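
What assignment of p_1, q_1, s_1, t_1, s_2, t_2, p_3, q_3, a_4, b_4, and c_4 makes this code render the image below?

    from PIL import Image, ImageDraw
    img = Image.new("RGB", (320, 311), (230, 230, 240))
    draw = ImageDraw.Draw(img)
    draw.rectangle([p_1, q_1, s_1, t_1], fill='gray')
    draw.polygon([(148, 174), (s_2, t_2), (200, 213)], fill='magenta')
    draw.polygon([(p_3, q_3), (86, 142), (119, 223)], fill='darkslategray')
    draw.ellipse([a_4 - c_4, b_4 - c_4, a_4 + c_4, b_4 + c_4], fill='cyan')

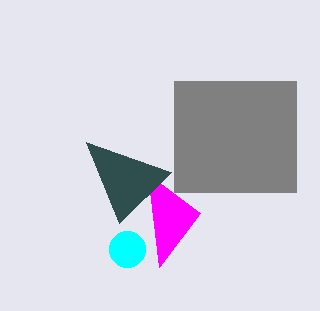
p_1 = 174, q_1 = 81, s_1 = 296, t_1 = 192, s_2 = 159, t_2 = 267, p_3 = 171, q_3 = 172, a_4 = 127, b_4 = 249, c_4 = 18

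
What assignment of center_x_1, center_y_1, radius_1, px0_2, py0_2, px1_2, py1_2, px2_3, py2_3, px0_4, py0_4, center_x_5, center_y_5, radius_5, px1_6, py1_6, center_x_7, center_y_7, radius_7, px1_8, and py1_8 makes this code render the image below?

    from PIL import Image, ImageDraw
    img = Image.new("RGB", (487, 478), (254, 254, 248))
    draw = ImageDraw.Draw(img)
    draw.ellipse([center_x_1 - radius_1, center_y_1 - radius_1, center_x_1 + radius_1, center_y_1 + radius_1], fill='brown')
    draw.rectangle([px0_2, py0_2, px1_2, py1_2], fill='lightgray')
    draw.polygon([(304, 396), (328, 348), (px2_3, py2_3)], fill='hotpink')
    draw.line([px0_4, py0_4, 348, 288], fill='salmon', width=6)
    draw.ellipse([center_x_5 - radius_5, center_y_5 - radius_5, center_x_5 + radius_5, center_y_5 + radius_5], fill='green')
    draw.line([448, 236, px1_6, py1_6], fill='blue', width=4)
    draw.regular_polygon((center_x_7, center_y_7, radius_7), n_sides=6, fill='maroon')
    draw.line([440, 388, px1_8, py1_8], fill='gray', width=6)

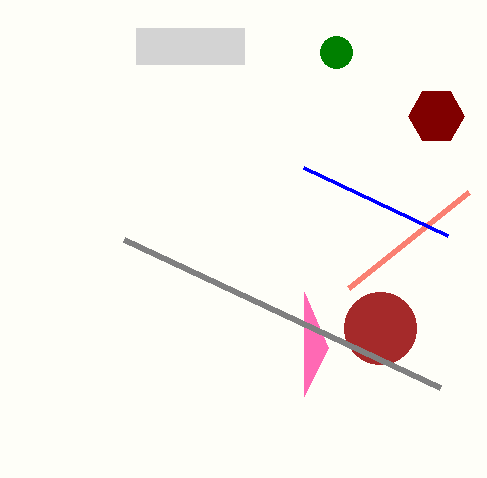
center_x_1 = 380, center_y_1 = 328, radius_1 = 36, px0_2 = 136, py0_2 = 28, px1_2 = 244, py1_2 = 64, px2_3 = 304, py2_3 = 292, px0_4 = 468, py0_4 = 192, center_x_5 = 336, center_y_5 = 52, radius_5 = 16, px1_6 = 304, py1_6 = 168, center_x_7 = 436, center_y_7 = 116, radius_7 = 28, px1_8 = 124, py1_8 = 240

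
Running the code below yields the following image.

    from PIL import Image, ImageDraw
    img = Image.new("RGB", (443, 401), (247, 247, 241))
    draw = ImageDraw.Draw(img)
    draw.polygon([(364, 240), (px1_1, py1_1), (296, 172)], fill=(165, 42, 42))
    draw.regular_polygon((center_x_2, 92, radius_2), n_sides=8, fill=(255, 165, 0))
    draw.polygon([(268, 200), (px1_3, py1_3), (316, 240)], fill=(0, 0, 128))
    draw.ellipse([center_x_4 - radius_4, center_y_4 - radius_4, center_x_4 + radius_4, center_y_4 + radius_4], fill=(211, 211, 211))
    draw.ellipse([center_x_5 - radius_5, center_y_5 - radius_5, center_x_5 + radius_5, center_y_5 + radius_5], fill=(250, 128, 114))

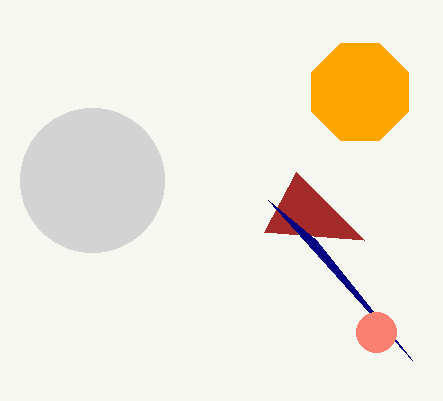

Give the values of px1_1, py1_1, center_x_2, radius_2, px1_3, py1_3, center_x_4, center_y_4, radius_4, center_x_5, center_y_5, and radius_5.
px1_1 = 264; py1_1 = 232; center_x_2 = 360; radius_2 = 52; px1_3 = 412; py1_3 = 360; center_x_4 = 92; center_y_4 = 180; radius_4 = 72; center_x_5 = 376; center_y_5 = 332; radius_5 = 20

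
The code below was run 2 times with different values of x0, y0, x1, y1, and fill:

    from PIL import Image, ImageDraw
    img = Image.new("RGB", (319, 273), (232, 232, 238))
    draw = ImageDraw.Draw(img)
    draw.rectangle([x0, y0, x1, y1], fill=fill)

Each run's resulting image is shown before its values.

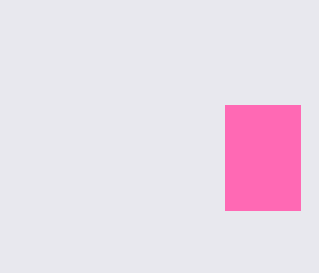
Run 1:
x0 = 225
y0 = 105
x1 = 300
y1 = 210
fill = 'hotpink'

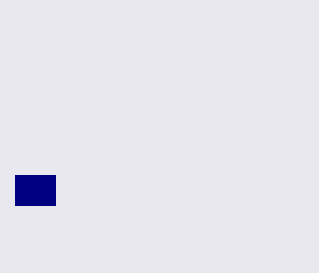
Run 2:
x0 = 15
y0 = 175
x1 = 55
y1 = 205
fill = 'navy'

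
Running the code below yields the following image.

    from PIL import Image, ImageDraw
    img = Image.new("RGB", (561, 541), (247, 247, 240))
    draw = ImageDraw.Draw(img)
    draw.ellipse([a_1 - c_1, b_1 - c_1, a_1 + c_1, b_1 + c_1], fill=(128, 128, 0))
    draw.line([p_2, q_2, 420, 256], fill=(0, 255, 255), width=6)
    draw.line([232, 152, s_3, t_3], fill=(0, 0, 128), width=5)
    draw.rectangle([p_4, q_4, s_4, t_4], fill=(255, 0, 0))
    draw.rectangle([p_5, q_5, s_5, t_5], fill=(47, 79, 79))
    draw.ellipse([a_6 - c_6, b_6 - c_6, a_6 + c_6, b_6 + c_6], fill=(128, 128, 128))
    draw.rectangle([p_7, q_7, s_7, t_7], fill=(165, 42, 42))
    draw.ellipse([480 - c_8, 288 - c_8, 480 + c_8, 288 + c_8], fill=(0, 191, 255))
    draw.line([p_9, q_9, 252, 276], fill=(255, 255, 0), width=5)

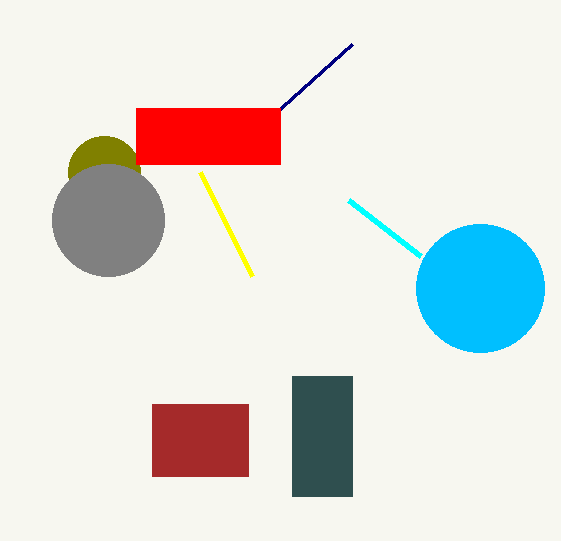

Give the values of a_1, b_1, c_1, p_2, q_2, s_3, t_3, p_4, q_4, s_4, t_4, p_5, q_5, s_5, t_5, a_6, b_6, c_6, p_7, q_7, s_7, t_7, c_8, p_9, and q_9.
a_1 = 104; b_1 = 172; c_1 = 36; p_2 = 348; q_2 = 200; s_3 = 352; t_3 = 44; p_4 = 136; q_4 = 108; s_4 = 280; t_4 = 164; p_5 = 292; q_5 = 376; s_5 = 352; t_5 = 496; a_6 = 108; b_6 = 220; c_6 = 56; p_7 = 152; q_7 = 404; s_7 = 248; t_7 = 476; c_8 = 64; p_9 = 200; q_9 = 172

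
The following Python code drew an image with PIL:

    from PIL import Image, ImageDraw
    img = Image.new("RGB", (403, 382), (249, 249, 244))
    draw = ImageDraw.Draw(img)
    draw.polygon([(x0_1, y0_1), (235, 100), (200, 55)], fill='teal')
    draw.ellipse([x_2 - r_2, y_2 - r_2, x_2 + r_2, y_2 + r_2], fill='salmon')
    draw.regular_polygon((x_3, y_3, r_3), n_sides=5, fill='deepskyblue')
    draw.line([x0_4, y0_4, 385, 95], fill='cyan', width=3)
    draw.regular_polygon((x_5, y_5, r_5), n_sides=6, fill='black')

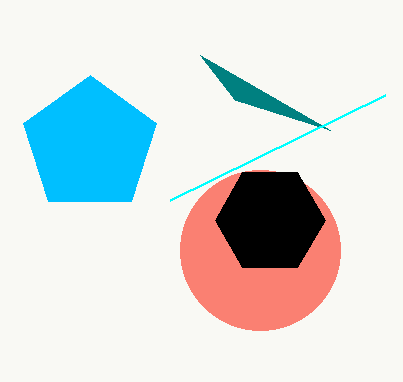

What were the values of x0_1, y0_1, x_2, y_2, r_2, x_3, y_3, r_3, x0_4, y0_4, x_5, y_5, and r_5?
x0_1 = 330
y0_1 = 130
x_2 = 260
y_2 = 250
r_2 = 80
x_3 = 90
y_3 = 145
r_3 = 70
x0_4 = 170
y0_4 = 200
x_5 = 270
y_5 = 220
r_5 = 55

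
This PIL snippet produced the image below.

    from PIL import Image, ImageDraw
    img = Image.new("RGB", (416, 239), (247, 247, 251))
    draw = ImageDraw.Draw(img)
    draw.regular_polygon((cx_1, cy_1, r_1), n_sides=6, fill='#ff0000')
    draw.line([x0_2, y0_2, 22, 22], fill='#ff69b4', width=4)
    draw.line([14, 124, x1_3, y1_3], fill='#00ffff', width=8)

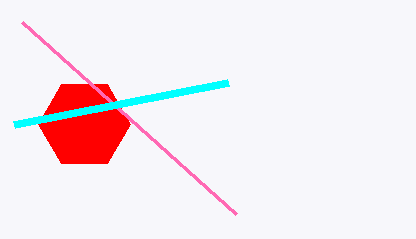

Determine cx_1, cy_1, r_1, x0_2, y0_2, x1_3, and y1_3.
cx_1 = 84, cy_1 = 124, r_1 = 46, x0_2 = 236, y0_2 = 214, x1_3 = 228, y1_3 = 82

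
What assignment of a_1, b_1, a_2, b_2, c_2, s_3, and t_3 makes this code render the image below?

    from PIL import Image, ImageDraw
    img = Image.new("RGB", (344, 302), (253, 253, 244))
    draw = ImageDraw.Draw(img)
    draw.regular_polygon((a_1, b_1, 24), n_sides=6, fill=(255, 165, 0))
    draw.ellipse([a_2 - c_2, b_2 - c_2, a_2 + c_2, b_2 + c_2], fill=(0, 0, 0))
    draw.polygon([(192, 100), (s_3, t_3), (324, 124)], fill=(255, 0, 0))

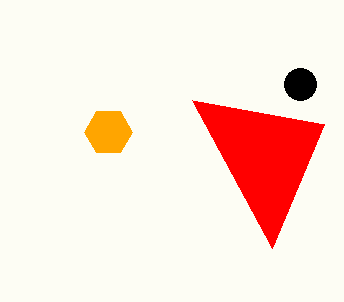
a_1 = 108
b_1 = 132
a_2 = 300
b_2 = 84
c_2 = 16
s_3 = 272
t_3 = 248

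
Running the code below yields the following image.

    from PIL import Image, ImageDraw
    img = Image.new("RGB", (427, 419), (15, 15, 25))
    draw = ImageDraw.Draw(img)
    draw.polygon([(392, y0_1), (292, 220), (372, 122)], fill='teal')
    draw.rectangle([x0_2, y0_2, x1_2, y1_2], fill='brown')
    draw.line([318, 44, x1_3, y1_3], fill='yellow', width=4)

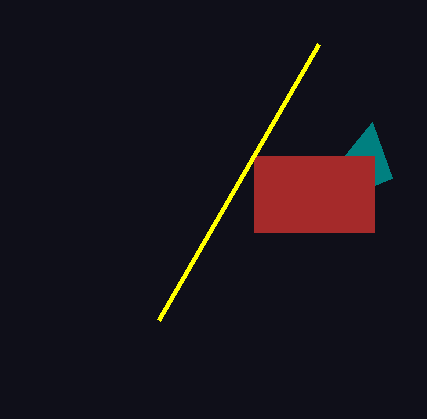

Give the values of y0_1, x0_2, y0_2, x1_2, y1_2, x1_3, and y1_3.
y0_1 = 178, x0_2 = 254, y0_2 = 156, x1_2 = 374, y1_2 = 232, x1_3 = 158, y1_3 = 320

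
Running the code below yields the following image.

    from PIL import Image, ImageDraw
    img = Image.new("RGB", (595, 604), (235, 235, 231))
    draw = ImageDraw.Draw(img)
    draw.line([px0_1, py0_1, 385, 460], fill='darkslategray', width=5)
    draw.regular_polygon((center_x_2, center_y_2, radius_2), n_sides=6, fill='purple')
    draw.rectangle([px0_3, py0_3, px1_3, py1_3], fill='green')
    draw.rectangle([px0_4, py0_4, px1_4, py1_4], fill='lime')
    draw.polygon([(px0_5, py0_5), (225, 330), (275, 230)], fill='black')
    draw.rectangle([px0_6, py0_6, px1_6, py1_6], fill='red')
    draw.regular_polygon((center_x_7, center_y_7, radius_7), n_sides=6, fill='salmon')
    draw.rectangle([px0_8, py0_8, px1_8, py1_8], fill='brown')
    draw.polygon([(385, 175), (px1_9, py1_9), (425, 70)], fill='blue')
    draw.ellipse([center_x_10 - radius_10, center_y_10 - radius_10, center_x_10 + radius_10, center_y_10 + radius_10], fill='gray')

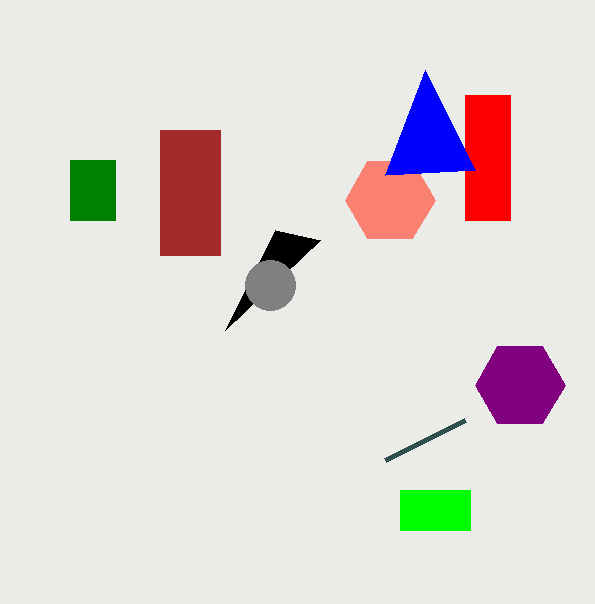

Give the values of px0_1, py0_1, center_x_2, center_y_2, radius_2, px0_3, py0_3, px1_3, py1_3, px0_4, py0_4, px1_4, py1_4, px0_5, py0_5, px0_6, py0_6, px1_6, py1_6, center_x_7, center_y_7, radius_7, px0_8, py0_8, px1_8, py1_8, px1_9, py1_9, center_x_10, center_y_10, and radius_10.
px0_1 = 465
py0_1 = 420
center_x_2 = 520
center_y_2 = 385
radius_2 = 45
px0_3 = 70
py0_3 = 160
px1_3 = 115
py1_3 = 220
px0_4 = 400
py0_4 = 490
px1_4 = 470
py1_4 = 530
px0_5 = 320
py0_5 = 240
px0_6 = 465
py0_6 = 95
px1_6 = 510
py1_6 = 220
center_x_7 = 390
center_y_7 = 200
radius_7 = 45
px0_8 = 160
py0_8 = 130
px1_8 = 220
py1_8 = 255
px1_9 = 475
py1_9 = 170
center_x_10 = 270
center_y_10 = 285
radius_10 = 25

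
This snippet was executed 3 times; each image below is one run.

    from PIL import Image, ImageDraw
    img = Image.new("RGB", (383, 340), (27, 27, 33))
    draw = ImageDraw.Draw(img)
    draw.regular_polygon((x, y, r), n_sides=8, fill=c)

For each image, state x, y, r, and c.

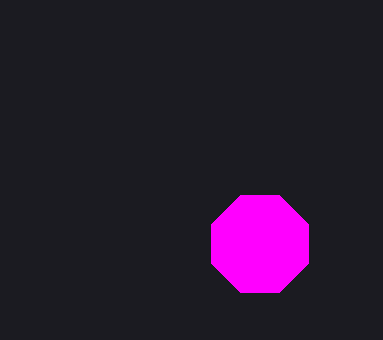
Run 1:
x = 260; y = 244; r = 52; c = 'magenta'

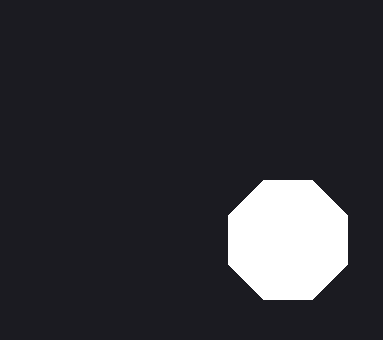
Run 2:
x = 288; y = 240; r = 64; c = 'white'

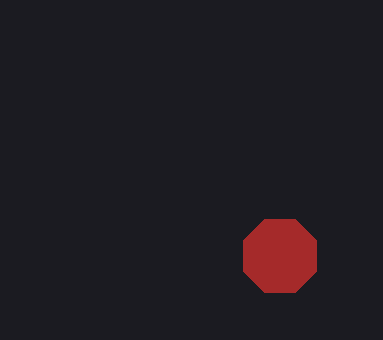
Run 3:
x = 280; y = 256; r = 40; c = 'brown'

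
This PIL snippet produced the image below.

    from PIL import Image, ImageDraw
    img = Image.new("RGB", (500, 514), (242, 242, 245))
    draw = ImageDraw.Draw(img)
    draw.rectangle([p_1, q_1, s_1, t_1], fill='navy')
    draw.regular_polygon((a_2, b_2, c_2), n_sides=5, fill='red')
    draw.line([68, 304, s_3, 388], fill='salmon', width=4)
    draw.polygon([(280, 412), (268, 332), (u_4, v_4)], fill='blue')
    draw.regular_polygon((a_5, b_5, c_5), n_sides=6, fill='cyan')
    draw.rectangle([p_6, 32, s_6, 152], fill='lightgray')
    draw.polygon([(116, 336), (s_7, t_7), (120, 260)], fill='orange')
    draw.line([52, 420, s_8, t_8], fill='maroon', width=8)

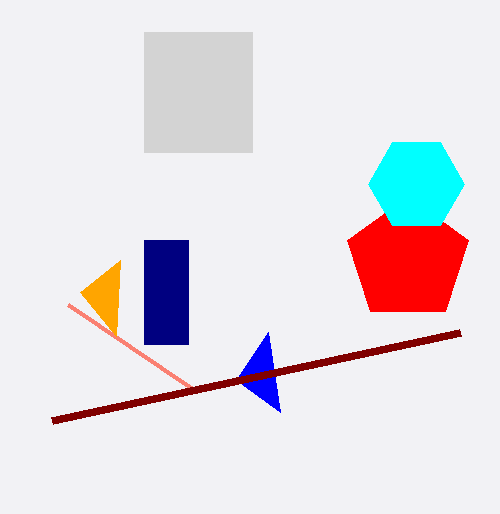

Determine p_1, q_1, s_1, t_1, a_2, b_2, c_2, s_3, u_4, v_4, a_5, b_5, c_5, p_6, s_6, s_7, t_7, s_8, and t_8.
p_1 = 144
q_1 = 240
s_1 = 188
t_1 = 344
a_2 = 408
b_2 = 260
c_2 = 64
s_3 = 192
u_4 = 236
v_4 = 380
a_5 = 416
b_5 = 184
c_5 = 48
p_6 = 144
s_6 = 252
s_7 = 80
t_7 = 292
s_8 = 460
t_8 = 332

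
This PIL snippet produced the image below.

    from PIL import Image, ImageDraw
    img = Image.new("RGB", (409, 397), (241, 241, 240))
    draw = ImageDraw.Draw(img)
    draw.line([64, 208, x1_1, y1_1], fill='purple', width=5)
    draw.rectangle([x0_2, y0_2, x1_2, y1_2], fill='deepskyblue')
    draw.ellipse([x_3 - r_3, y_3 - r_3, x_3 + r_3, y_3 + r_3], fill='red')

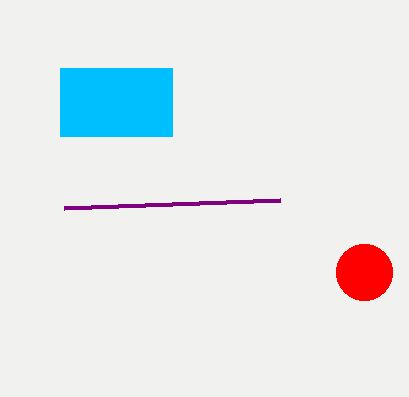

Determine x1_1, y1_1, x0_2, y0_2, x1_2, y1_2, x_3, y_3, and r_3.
x1_1 = 280
y1_1 = 200
x0_2 = 60
y0_2 = 68
x1_2 = 172
y1_2 = 136
x_3 = 364
y_3 = 272
r_3 = 28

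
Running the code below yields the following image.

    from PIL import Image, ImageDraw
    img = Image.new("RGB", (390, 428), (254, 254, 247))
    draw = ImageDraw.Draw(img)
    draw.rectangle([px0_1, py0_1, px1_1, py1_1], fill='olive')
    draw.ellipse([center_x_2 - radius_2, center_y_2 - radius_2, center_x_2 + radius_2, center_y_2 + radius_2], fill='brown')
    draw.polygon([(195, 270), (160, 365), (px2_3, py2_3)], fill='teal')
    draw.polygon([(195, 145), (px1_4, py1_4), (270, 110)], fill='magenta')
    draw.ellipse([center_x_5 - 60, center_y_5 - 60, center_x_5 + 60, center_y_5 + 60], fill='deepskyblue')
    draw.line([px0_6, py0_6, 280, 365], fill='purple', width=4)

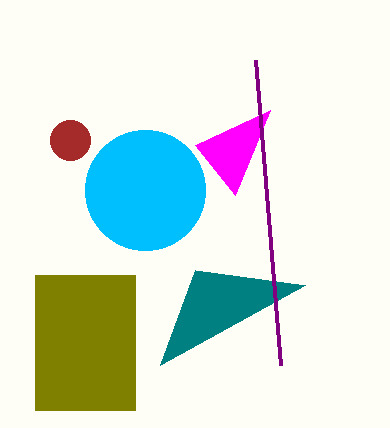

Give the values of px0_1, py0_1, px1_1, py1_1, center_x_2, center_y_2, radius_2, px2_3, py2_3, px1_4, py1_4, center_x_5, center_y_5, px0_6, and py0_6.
px0_1 = 35; py0_1 = 275; px1_1 = 135; py1_1 = 410; center_x_2 = 70; center_y_2 = 140; radius_2 = 20; px2_3 = 305; py2_3 = 285; px1_4 = 235; py1_4 = 195; center_x_5 = 145; center_y_5 = 190; px0_6 = 255; py0_6 = 60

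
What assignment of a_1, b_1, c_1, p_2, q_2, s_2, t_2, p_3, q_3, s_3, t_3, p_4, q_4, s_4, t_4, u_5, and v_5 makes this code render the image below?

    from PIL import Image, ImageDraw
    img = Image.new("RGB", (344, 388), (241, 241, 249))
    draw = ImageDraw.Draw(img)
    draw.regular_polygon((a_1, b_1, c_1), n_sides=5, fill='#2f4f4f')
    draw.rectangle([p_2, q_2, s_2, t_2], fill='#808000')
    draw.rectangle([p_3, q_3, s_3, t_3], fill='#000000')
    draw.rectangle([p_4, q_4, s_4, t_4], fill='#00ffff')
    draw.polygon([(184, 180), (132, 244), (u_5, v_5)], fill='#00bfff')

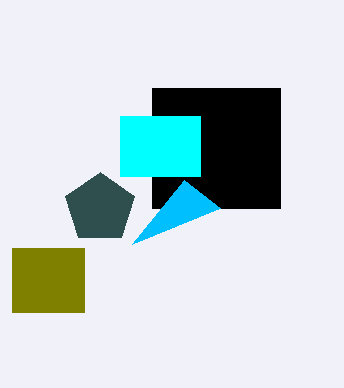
a_1 = 100
b_1 = 208
c_1 = 36
p_2 = 12
q_2 = 248
s_2 = 84
t_2 = 312
p_3 = 152
q_3 = 88
s_3 = 280
t_3 = 208
p_4 = 120
q_4 = 116
s_4 = 200
t_4 = 176
u_5 = 220
v_5 = 208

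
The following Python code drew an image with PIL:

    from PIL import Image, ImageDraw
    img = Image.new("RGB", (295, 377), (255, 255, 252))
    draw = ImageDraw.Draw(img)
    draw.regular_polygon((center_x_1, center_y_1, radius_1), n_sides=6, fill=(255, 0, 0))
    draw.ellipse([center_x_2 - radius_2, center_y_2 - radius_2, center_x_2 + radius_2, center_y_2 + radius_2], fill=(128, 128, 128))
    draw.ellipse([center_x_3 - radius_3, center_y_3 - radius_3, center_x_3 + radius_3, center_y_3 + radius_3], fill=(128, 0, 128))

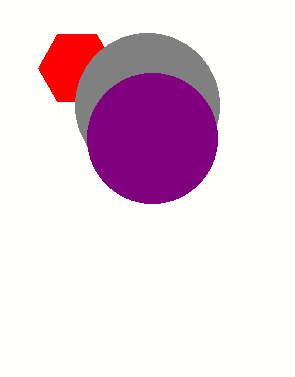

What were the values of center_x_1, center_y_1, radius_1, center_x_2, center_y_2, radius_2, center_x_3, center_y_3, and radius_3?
center_x_1 = 77, center_y_1 = 68, radius_1 = 39, center_x_2 = 147, center_y_2 = 105, radius_2 = 72, center_x_3 = 152, center_y_3 = 138, radius_3 = 65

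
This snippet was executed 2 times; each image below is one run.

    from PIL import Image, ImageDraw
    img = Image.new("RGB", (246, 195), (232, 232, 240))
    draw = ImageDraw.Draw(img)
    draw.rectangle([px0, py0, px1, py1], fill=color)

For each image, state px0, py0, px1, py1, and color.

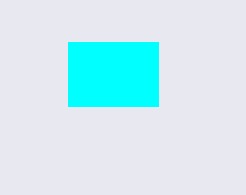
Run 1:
px0 = 68; py0 = 42; px1 = 158; py1 = 106; color = 'cyan'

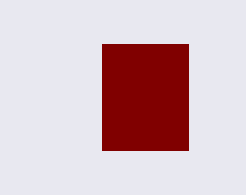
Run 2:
px0 = 102, py0 = 44, px1 = 188, py1 = 150, color = 'maroon'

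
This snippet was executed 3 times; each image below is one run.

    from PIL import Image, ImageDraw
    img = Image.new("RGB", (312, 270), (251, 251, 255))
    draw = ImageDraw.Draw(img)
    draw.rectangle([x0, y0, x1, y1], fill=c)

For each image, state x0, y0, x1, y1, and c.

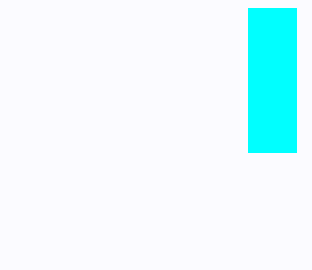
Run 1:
x0 = 248
y0 = 8
x1 = 296
y1 = 152
c = 'cyan'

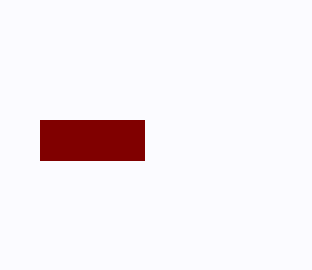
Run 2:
x0 = 40, y0 = 120, x1 = 144, y1 = 160, c = 'maroon'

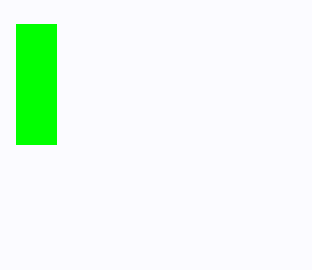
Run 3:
x0 = 16, y0 = 24, x1 = 56, y1 = 144, c = 'lime'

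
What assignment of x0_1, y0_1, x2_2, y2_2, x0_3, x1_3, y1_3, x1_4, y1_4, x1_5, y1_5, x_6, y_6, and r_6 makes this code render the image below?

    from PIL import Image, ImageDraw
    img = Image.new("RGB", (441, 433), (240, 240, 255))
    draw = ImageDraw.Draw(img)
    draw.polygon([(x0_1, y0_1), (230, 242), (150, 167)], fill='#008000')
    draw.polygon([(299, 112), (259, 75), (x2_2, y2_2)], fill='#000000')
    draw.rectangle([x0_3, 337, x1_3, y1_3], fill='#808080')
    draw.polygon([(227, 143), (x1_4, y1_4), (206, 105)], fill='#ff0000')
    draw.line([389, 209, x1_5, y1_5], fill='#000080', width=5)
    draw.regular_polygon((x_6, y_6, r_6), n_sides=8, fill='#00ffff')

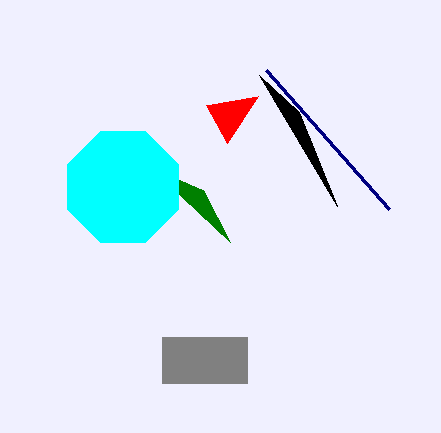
x0_1 = 203
y0_1 = 190
x2_2 = 337
y2_2 = 206
x0_3 = 162
x1_3 = 247
y1_3 = 383
x1_4 = 258
y1_4 = 96
x1_5 = 266
y1_5 = 70
x_6 = 123
y_6 = 187
r_6 = 60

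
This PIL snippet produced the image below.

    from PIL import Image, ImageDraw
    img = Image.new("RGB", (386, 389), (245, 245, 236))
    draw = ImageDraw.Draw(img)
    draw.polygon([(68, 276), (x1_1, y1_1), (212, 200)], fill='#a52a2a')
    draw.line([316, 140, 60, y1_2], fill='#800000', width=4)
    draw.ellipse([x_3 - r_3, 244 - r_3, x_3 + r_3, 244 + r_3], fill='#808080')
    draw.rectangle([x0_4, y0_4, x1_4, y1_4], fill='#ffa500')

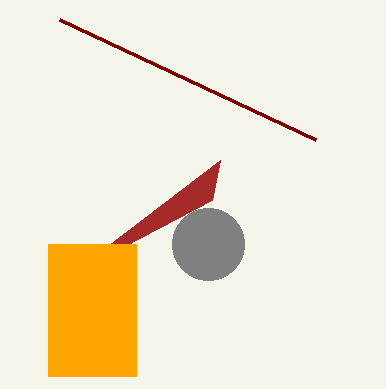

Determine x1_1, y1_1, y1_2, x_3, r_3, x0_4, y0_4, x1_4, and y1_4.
x1_1 = 220; y1_1 = 160; y1_2 = 20; x_3 = 208; r_3 = 36; x0_4 = 48; y0_4 = 244; x1_4 = 136; y1_4 = 376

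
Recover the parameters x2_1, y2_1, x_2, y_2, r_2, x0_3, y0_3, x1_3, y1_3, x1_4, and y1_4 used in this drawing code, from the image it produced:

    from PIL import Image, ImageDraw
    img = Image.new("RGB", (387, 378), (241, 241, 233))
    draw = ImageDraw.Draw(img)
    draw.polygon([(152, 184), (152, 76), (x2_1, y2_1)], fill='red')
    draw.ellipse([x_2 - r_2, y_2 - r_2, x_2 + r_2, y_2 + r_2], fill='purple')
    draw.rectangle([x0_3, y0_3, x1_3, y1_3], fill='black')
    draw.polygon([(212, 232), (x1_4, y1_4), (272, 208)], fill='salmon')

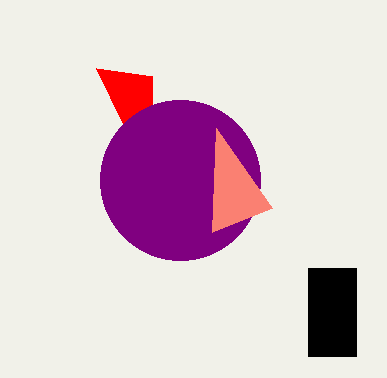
x2_1 = 96; y2_1 = 68; x_2 = 180; y_2 = 180; r_2 = 80; x0_3 = 308; y0_3 = 268; x1_3 = 356; y1_3 = 356; x1_4 = 216; y1_4 = 128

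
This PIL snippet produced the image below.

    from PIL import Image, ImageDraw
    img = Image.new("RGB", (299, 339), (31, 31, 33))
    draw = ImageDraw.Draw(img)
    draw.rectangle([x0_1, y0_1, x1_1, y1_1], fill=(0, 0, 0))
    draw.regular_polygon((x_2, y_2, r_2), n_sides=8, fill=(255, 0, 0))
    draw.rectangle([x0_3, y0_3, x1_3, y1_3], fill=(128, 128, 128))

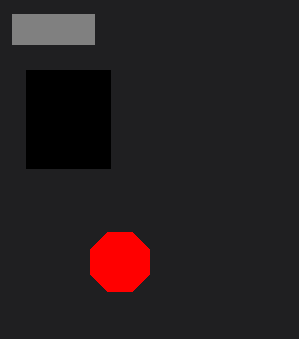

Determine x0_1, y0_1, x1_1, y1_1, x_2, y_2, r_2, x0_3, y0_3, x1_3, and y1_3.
x0_1 = 26, y0_1 = 70, x1_1 = 110, y1_1 = 168, x_2 = 120, y_2 = 262, r_2 = 32, x0_3 = 12, y0_3 = 14, x1_3 = 94, y1_3 = 44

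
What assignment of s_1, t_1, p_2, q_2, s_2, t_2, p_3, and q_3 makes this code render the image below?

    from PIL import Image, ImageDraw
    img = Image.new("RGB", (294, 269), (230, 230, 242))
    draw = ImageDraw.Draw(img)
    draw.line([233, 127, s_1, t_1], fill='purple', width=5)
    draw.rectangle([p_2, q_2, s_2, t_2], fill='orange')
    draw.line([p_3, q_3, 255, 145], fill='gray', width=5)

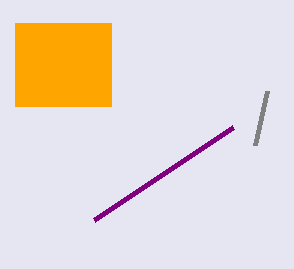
s_1 = 94
t_1 = 220
p_2 = 15
q_2 = 23
s_2 = 111
t_2 = 106
p_3 = 267
q_3 = 91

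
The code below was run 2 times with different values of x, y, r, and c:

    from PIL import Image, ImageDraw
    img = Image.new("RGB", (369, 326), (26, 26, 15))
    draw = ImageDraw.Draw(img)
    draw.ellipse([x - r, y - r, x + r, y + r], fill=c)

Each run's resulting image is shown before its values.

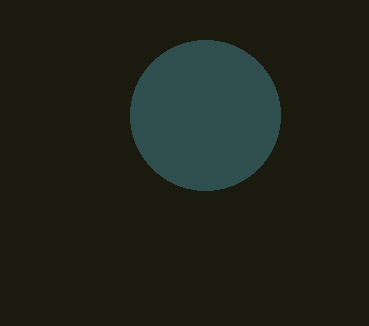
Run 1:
x = 205; y = 115; r = 75; c = 'darkslategray'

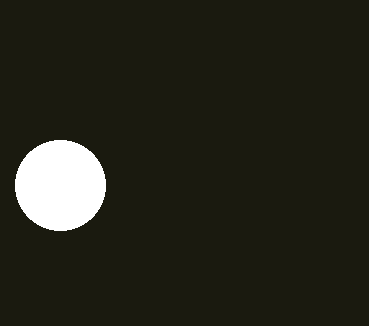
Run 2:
x = 60
y = 185
r = 45
c = 'white'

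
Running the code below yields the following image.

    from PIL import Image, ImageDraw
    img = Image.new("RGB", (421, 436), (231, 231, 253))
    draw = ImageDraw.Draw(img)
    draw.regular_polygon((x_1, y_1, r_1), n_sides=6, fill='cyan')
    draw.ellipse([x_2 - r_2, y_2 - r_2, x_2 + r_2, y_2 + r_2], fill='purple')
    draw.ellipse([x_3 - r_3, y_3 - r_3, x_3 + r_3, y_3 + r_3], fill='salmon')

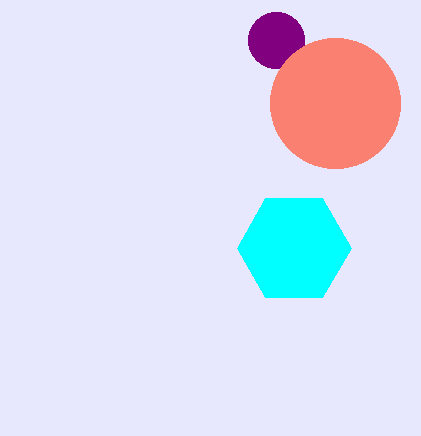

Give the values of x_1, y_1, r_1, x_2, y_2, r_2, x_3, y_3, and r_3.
x_1 = 294, y_1 = 248, r_1 = 57, x_2 = 276, y_2 = 40, r_2 = 28, x_3 = 335, y_3 = 103, r_3 = 65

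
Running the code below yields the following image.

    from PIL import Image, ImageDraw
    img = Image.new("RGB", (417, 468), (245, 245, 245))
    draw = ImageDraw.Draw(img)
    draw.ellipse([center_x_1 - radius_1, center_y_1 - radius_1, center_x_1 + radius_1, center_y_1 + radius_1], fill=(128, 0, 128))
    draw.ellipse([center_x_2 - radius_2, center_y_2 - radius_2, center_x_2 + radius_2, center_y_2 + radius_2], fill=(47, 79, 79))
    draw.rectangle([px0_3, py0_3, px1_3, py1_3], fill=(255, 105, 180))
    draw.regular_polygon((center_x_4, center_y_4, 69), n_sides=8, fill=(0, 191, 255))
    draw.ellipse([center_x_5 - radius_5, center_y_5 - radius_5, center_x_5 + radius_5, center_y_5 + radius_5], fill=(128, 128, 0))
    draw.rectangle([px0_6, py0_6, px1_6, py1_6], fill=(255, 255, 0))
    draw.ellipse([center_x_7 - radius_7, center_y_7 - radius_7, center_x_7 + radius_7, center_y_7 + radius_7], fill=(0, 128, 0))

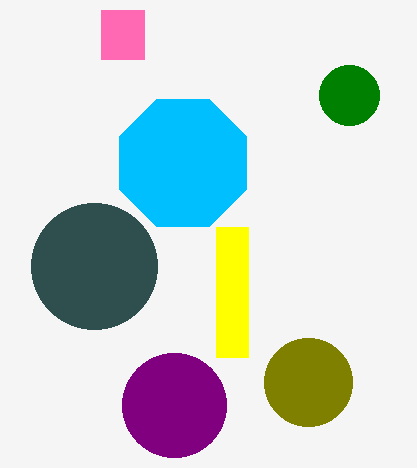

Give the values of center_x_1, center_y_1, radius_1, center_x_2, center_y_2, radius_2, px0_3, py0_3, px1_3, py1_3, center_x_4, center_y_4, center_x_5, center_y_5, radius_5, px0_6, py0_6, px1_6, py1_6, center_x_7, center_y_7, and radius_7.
center_x_1 = 174, center_y_1 = 405, radius_1 = 52, center_x_2 = 94, center_y_2 = 266, radius_2 = 63, px0_3 = 101, py0_3 = 10, px1_3 = 144, py1_3 = 59, center_x_4 = 183, center_y_4 = 163, center_x_5 = 308, center_y_5 = 382, radius_5 = 44, px0_6 = 216, py0_6 = 227, px1_6 = 248, py1_6 = 357, center_x_7 = 349, center_y_7 = 95, radius_7 = 30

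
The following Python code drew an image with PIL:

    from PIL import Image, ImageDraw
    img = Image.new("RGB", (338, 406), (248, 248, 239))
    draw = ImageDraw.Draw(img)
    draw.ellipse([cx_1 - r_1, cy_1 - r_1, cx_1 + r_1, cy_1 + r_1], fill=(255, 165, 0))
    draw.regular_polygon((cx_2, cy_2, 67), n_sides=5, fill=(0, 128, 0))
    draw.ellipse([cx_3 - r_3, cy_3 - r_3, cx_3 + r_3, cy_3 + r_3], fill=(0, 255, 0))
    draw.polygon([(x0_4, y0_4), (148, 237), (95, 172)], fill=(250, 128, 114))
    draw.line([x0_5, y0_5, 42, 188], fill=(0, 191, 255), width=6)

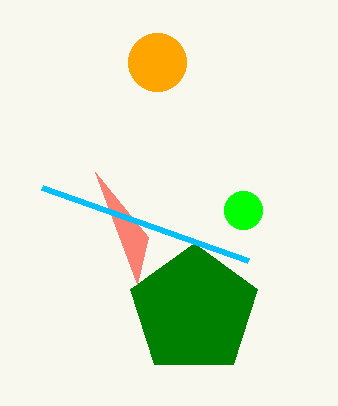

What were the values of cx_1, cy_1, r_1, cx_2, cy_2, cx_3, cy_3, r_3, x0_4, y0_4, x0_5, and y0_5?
cx_1 = 157
cy_1 = 62
r_1 = 29
cx_2 = 194
cy_2 = 310
cx_3 = 243
cy_3 = 210
r_3 = 19
x0_4 = 137
y0_4 = 284
x0_5 = 248
y0_5 = 261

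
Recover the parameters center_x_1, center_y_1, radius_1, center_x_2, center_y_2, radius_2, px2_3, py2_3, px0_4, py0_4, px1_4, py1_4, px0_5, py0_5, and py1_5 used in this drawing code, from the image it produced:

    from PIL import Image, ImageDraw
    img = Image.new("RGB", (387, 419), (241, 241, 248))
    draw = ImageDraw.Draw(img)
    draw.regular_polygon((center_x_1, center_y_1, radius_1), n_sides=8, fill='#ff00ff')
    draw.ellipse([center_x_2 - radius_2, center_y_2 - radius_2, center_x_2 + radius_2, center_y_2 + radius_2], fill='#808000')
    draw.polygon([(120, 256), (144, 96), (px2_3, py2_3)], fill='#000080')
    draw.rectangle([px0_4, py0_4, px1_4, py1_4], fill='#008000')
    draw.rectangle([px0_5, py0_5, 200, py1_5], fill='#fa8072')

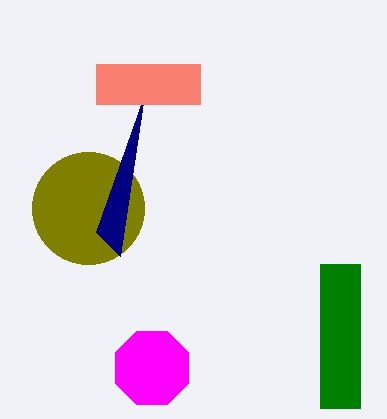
center_x_1 = 152, center_y_1 = 368, radius_1 = 40, center_x_2 = 88, center_y_2 = 208, radius_2 = 56, px2_3 = 96, py2_3 = 232, px0_4 = 320, py0_4 = 264, px1_4 = 360, py1_4 = 408, px0_5 = 96, py0_5 = 64, py1_5 = 104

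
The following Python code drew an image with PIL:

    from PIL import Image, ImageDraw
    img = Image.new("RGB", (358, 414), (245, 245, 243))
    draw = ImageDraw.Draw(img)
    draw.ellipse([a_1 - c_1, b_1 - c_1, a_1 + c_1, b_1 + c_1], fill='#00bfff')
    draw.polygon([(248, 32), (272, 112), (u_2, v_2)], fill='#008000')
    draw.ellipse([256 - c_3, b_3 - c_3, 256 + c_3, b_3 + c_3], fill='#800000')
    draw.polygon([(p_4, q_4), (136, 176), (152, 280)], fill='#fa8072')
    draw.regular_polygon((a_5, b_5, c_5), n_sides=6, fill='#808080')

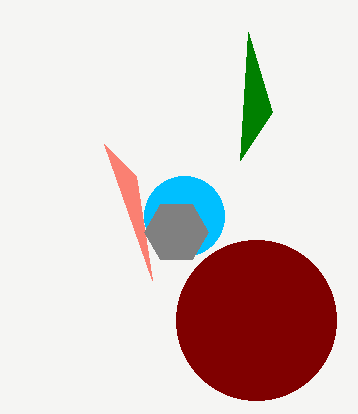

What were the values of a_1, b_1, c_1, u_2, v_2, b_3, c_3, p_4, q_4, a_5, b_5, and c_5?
a_1 = 184
b_1 = 216
c_1 = 40
u_2 = 240
v_2 = 160
b_3 = 320
c_3 = 80
p_4 = 104
q_4 = 144
a_5 = 176
b_5 = 232
c_5 = 32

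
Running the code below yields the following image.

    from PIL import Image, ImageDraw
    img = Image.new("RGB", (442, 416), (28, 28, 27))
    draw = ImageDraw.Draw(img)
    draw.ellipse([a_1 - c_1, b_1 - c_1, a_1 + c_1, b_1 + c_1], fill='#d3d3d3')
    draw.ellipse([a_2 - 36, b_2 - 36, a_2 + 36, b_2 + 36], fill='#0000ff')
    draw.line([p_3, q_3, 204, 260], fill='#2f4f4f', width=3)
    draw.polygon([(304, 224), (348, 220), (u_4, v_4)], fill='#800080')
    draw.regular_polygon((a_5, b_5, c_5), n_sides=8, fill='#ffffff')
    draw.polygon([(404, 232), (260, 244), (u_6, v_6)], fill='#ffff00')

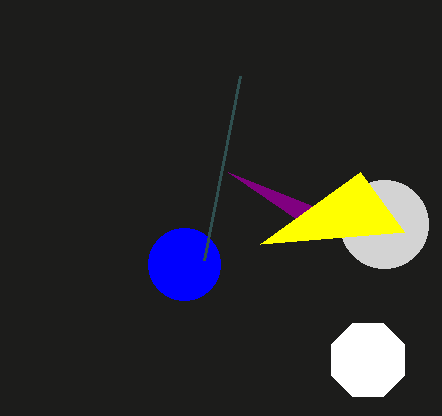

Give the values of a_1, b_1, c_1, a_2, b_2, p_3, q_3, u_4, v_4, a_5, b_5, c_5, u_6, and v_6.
a_1 = 384; b_1 = 224; c_1 = 44; a_2 = 184; b_2 = 264; p_3 = 240; q_3 = 76; u_4 = 228; v_4 = 172; a_5 = 368; b_5 = 360; c_5 = 40; u_6 = 360; v_6 = 172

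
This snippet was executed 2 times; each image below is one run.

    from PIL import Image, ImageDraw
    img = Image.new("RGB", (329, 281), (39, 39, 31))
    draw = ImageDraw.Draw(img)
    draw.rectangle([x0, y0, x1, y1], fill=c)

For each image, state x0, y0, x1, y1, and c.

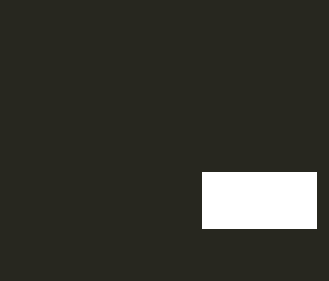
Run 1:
x0 = 202, y0 = 172, x1 = 316, y1 = 228, c = 'white'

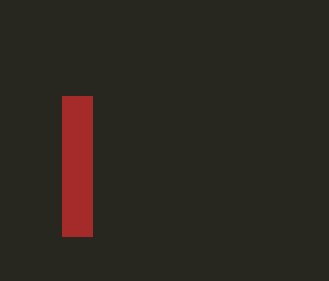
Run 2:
x0 = 62, y0 = 96, x1 = 92, y1 = 236, c = 'brown'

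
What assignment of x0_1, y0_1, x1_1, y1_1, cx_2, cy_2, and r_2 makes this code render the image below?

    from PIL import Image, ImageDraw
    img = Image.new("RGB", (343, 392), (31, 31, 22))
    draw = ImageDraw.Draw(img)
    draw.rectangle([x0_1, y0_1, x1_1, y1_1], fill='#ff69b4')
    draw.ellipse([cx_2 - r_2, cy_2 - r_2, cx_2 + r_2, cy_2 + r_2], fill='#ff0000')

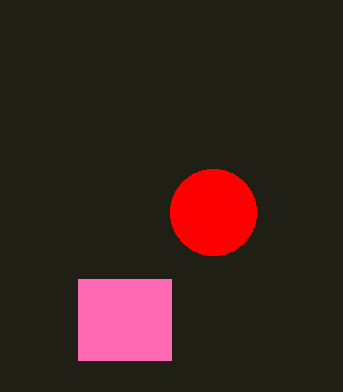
x0_1 = 78, y0_1 = 279, x1_1 = 171, y1_1 = 360, cx_2 = 213, cy_2 = 212, r_2 = 43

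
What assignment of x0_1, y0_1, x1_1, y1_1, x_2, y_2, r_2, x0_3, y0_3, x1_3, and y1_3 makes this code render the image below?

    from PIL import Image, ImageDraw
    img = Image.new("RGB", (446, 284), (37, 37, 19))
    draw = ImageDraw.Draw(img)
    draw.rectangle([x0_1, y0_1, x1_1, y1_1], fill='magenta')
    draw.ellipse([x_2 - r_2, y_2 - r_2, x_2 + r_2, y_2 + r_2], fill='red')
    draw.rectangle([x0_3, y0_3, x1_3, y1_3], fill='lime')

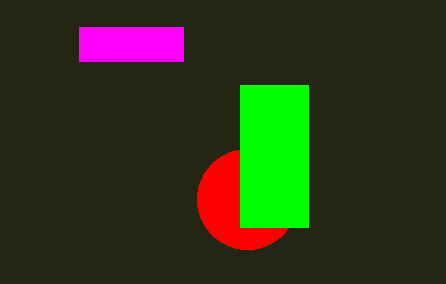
x0_1 = 79; y0_1 = 27; x1_1 = 183; y1_1 = 61; x_2 = 247; y_2 = 199; r_2 = 50; x0_3 = 240; y0_3 = 85; x1_3 = 308; y1_3 = 227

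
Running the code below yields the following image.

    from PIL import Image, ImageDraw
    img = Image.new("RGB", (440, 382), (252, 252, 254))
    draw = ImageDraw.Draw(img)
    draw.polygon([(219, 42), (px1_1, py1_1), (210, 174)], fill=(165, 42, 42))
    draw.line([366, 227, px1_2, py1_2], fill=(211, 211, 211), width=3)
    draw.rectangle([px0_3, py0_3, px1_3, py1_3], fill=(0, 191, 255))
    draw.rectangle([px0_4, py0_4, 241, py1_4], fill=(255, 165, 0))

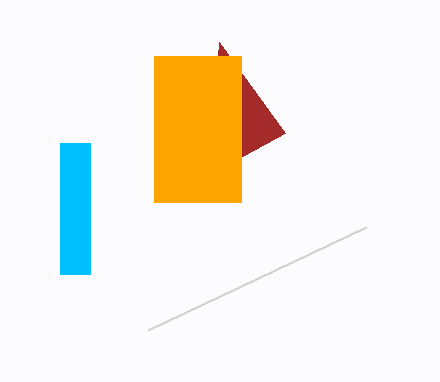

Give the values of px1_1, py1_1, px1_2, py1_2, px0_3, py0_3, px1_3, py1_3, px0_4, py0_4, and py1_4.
px1_1 = 285, py1_1 = 133, px1_2 = 148, py1_2 = 330, px0_3 = 60, py0_3 = 143, px1_3 = 90, py1_3 = 274, px0_4 = 154, py0_4 = 56, py1_4 = 202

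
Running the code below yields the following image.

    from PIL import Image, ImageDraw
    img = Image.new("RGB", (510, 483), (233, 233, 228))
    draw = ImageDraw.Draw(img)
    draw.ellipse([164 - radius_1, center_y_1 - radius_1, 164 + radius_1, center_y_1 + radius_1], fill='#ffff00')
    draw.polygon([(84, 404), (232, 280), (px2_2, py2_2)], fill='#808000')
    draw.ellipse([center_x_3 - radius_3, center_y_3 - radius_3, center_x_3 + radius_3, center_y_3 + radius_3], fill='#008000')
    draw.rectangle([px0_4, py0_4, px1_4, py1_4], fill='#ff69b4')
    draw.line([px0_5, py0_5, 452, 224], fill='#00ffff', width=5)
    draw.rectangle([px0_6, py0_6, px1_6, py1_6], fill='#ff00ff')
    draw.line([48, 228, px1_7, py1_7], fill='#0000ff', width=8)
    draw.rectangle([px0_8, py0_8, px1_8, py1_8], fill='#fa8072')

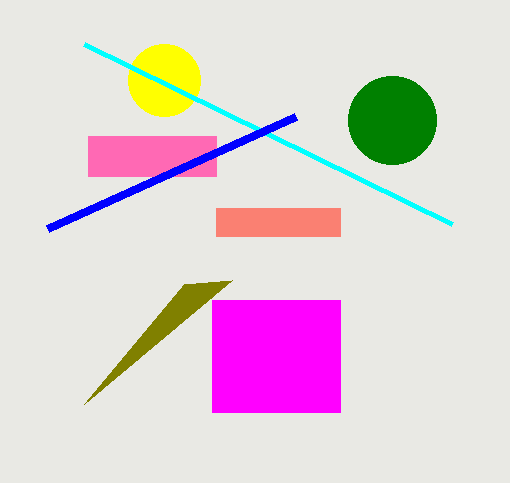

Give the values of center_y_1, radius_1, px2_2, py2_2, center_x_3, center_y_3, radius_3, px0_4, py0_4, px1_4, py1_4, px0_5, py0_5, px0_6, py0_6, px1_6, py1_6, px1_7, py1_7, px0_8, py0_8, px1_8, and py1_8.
center_y_1 = 80
radius_1 = 36
px2_2 = 184
py2_2 = 284
center_x_3 = 392
center_y_3 = 120
radius_3 = 44
px0_4 = 88
py0_4 = 136
px1_4 = 216
py1_4 = 176
px0_5 = 84
py0_5 = 44
px0_6 = 212
py0_6 = 300
px1_6 = 340
py1_6 = 412
px1_7 = 296
py1_7 = 116
px0_8 = 216
py0_8 = 208
px1_8 = 340
py1_8 = 236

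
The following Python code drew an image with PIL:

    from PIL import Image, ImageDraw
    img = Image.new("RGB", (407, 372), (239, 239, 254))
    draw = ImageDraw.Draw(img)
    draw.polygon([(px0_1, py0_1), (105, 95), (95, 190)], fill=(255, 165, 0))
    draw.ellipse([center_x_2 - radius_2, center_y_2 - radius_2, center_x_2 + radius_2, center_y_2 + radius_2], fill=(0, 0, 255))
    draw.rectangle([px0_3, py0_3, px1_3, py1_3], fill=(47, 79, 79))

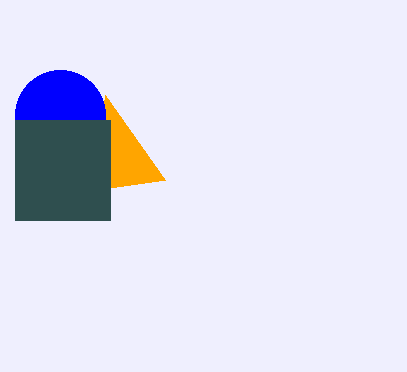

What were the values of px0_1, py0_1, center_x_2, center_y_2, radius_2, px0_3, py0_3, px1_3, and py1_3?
px0_1 = 165
py0_1 = 180
center_x_2 = 60
center_y_2 = 115
radius_2 = 45
px0_3 = 15
py0_3 = 120
px1_3 = 110
py1_3 = 220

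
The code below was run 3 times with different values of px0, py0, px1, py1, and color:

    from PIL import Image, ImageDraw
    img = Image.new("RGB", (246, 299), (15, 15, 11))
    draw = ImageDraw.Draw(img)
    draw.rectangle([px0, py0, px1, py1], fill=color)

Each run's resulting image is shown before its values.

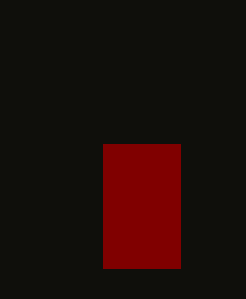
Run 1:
px0 = 103, py0 = 144, px1 = 180, py1 = 268, color = 'maroon'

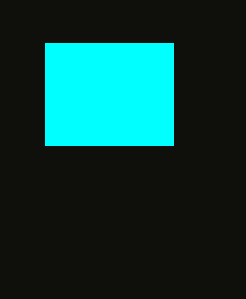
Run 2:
px0 = 45; py0 = 43; px1 = 173; py1 = 145; color = 'cyan'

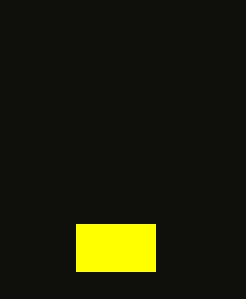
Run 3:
px0 = 76; py0 = 224; px1 = 155; py1 = 271; color = 'yellow'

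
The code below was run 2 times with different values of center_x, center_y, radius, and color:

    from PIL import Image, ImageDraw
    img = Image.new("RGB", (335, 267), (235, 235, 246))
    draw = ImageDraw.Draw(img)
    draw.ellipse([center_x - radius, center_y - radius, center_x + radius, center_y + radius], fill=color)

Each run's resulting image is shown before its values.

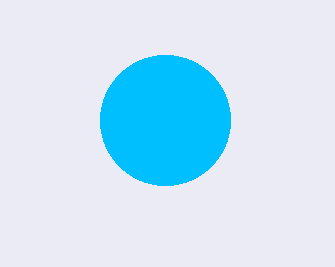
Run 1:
center_x = 165; center_y = 120; radius = 65; color = 'deepskyblue'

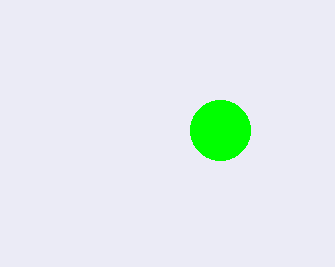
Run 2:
center_x = 220; center_y = 130; radius = 30; color = 'lime'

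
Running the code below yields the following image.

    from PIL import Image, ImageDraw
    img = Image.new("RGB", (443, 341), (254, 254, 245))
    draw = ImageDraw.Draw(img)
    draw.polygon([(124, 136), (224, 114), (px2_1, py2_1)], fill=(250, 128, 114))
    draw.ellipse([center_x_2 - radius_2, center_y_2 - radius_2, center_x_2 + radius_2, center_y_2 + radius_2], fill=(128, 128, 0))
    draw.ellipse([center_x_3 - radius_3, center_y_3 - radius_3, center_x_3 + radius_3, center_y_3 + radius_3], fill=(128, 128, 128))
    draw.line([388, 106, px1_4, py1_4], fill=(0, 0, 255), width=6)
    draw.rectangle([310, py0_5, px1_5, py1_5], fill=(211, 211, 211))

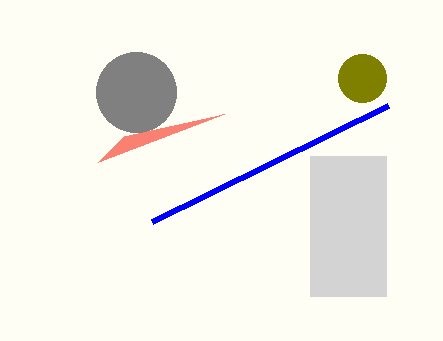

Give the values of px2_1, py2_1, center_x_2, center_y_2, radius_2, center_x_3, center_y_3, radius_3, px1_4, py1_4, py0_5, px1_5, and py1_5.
px2_1 = 98, py2_1 = 162, center_x_2 = 362, center_y_2 = 78, radius_2 = 24, center_x_3 = 136, center_y_3 = 92, radius_3 = 40, px1_4 = 152, py1_4 = 222, py0_5 = 156, px1_5 = 386, py1_5 = 296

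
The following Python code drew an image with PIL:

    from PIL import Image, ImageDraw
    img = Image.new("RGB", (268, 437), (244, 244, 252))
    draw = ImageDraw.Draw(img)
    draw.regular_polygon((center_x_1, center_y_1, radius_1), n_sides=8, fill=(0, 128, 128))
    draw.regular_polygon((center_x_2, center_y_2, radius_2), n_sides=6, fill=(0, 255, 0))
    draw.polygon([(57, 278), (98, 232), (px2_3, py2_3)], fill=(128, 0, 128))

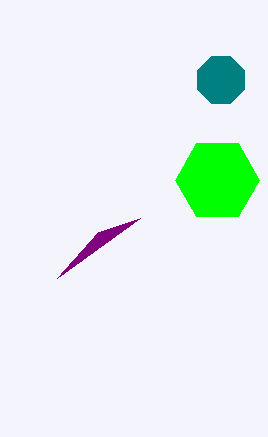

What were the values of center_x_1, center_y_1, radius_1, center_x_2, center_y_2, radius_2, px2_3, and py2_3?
center_x_1 = 221
center_y_1 = 80
radius_1 = 25
center_x_2 = 217
center_y_2 = 180
radius_2 = 42
px2_3 = 140
py2_3 = 218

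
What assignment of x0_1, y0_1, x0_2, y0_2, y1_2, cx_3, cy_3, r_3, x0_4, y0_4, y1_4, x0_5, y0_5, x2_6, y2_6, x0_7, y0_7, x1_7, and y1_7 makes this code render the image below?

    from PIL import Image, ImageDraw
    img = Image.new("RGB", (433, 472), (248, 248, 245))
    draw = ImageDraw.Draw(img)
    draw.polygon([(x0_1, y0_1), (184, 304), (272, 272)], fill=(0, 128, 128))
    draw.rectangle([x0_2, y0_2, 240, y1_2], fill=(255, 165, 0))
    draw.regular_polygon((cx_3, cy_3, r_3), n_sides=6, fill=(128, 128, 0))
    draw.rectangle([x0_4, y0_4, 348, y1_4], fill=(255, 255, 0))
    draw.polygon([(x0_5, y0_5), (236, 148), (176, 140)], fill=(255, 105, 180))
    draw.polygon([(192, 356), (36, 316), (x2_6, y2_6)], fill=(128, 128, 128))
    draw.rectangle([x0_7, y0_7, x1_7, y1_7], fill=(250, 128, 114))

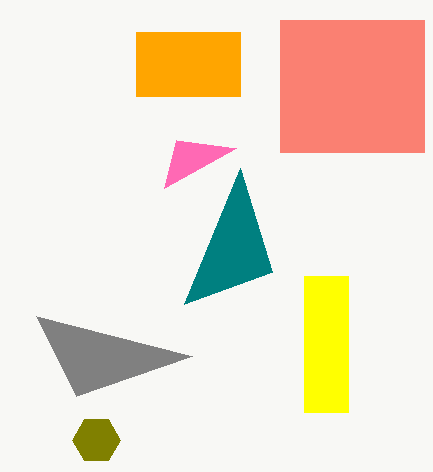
x0_1 = 240; y0_1 = 168; x0_2 = 136; y0_2 = 32; y1_2 = 96; cx_3 = 96; cy_3 = 440; r_3 = 24; x0_4 = 304; y0_4 = 276; y1_4 = 412; x0_5 = 164; y0_5 = 188; x2_6 = 76; y2_6 = 396; x0_7 = 280; y0_7 = 20; x1_7 = 424; y1_7 = 152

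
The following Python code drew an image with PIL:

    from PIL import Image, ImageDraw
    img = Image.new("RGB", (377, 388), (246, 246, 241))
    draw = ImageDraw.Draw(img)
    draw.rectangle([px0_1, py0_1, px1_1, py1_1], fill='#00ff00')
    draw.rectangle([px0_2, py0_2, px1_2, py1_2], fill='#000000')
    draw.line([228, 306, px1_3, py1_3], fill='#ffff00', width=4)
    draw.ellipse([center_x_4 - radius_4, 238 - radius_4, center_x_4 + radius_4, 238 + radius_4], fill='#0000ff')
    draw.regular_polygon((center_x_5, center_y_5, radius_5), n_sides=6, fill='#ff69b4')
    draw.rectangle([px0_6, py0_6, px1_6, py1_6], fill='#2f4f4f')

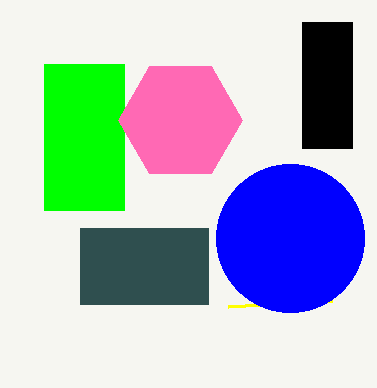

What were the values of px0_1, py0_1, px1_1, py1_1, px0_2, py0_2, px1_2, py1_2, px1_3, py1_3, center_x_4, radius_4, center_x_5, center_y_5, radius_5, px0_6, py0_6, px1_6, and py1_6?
px0_1 = 44
py0_1 = 64
px1_1 = 124
py1_1 = 210
px0_2 = 302
py0_2 = 22
px1_2 = 352
py1_2 = 148
px1_3 = 332
py1_3 = 300
center_x_4 = 290
radius_4 = 74
center_x_5 = 180
center_y_5 = 120
radius_5 = 62
px0_6 = 80
py0_6 = 228
px1_6 = 208
py1_6 = 304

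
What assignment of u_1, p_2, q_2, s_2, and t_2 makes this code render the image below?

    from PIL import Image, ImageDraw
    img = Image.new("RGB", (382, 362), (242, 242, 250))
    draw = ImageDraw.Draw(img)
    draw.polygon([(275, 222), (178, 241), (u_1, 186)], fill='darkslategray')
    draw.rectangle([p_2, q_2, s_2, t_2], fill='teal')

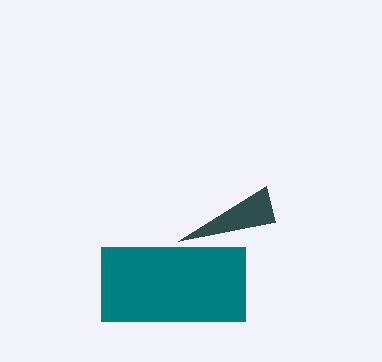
u_1 = 266; p_2 = 101; q_2 = 247; s_2 = 245; t_2 = 321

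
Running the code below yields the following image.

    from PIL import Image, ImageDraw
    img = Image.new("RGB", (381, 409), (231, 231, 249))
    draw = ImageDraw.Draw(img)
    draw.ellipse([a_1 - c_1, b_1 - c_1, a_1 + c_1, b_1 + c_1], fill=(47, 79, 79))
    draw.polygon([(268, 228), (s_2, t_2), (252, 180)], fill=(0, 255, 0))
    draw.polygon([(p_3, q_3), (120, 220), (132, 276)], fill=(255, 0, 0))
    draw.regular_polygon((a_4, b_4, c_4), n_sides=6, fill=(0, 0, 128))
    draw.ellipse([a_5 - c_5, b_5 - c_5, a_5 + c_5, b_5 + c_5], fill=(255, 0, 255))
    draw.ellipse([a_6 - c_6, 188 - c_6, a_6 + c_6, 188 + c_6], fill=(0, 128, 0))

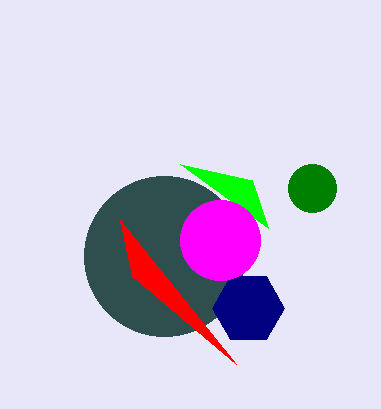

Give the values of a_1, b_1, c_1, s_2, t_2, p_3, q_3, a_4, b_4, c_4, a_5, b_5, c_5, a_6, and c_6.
a_1 = 164
b_1 = 256
c_1 = 80
s_2 = 180
t_2 = 164
p_3 = 236
q_3 = 364
a_4 = 248
b_4 = 308
c_4 = 36
a_5 = 220
b_5 = 240
c_5 = 40
a_6 = 312
c_6 = 24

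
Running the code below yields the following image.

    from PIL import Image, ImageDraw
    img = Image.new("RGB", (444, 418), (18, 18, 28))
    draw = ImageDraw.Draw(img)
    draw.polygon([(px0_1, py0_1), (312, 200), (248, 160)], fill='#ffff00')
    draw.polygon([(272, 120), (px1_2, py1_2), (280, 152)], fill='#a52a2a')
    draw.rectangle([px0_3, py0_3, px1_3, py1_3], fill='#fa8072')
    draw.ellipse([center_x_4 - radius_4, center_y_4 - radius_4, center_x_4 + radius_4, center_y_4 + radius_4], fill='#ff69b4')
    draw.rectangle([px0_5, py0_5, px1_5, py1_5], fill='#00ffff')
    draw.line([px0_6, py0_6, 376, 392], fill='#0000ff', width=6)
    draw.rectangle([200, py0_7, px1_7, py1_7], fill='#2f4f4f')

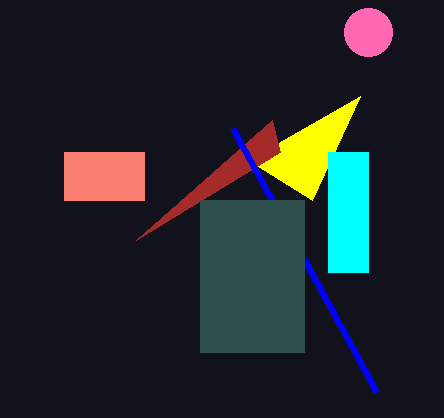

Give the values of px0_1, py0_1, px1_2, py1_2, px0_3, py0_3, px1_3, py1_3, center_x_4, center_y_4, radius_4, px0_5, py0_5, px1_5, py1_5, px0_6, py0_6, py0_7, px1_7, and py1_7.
px0_1 = 360; py0_1 = 96; px1_2 = 136; py1_2 = 240; px0_3 = 64; py0_3 = 152; px1_3 = 144; py1_3 = 200; center_x_4 = 368; center_y_4 = 32; radius_4 = 24; px0_5 = 328; py0_5 = 152; px1_5 = 368; py1_5 = 272; px0_6 = 232; py0_6 = 128; py0_7 = 200; px1_7 = 304; py1_7 = 352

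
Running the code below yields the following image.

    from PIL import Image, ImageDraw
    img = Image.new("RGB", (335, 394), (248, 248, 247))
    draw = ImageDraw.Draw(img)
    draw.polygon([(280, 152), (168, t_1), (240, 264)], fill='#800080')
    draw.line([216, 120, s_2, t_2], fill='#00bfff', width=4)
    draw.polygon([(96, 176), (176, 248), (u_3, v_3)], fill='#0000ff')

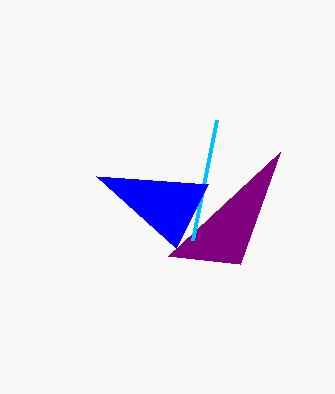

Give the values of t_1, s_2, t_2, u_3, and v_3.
t_1 = 256; s_2 = 192; t_2 = 240; u_3 = 208; v_3 = 184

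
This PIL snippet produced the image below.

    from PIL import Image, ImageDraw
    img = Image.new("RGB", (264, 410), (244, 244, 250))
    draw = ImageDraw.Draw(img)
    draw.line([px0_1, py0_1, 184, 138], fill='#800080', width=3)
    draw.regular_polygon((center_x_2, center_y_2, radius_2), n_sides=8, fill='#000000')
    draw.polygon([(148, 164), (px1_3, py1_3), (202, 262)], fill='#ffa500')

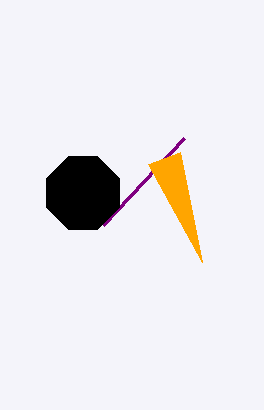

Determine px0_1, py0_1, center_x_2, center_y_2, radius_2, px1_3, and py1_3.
px0_1 = 103; py0_1 = 225; center_x_2 = 83; center_y_2 = 193; radius_2 = 39; px1_3 = 180; py1_3 = 152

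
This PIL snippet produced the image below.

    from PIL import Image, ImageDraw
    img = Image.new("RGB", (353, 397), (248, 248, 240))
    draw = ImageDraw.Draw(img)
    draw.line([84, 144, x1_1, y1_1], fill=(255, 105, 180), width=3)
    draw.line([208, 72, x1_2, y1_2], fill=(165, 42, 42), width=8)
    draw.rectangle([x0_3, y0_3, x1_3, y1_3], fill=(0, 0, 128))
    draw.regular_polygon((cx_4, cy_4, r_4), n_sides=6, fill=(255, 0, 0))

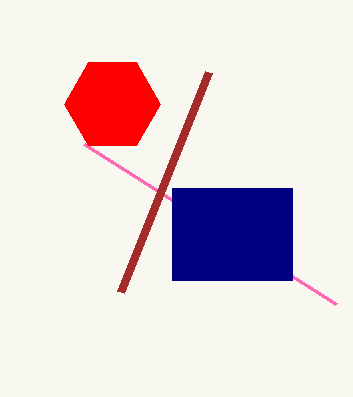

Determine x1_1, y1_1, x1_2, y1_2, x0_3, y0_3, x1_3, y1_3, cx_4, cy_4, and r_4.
x1_1 = 336; y1_1 = 304; x1_2 = 120; y1_2 = 292; x0_3 = 172; y0_3 = 188; x1_3 = 292; y1_3 = 280; cx_4 = 112; cy_4 = 104; r_4 = 48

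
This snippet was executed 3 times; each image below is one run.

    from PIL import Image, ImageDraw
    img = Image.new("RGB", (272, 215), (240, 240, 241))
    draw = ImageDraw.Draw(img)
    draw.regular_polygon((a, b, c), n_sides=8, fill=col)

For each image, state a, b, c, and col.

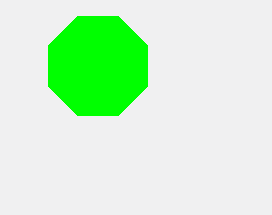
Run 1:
a = 98, b = 66, c = 54, col = 'lime'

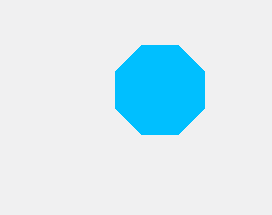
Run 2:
a = 160; b = 90; c = 48; col = 'deepskyblue'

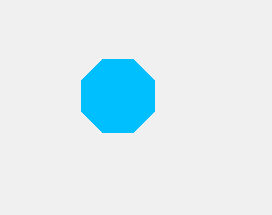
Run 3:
a = 118
b = 96
c = 40
col = 'deepskyblue'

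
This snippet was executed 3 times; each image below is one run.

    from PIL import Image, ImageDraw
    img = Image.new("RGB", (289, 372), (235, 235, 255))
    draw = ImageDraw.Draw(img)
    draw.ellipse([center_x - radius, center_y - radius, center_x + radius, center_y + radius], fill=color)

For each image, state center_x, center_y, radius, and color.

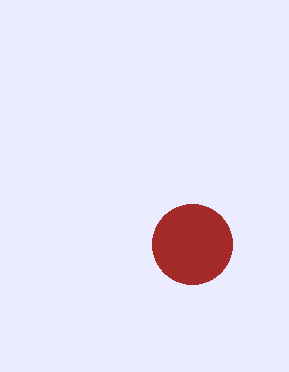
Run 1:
center_x = 192; center_y = 244; radius = 40; color = 'brown'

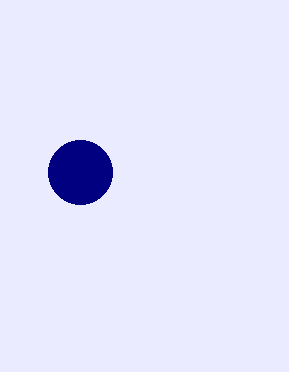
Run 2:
center_x = 80; center_y = 172; radius = 32; color = 'navy'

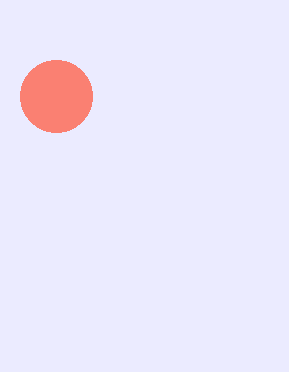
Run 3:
center_x = 56; center_y = 96; radius = 36; color = 'salmon'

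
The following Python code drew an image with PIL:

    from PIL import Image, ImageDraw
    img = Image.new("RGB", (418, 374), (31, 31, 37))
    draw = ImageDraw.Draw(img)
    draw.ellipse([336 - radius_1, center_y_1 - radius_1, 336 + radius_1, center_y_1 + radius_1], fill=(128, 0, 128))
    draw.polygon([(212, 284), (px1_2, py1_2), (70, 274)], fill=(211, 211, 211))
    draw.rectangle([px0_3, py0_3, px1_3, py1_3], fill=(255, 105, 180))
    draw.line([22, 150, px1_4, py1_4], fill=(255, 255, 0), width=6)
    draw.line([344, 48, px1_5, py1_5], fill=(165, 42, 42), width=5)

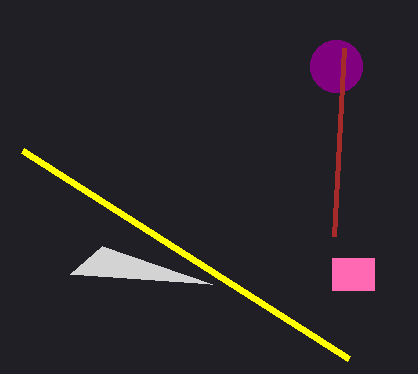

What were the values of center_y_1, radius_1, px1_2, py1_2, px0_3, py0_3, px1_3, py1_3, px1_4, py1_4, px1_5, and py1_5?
center_y_1 = 66
radius_1 = 26
px1_2 = 102
py1_2 = 246
px0_3 = 332
py0_3 = 258
px1_3 = 374
py1_3 = 290
px1_4 = 348
py1_4 = 358
px1_5 = 334
py1_5 = 236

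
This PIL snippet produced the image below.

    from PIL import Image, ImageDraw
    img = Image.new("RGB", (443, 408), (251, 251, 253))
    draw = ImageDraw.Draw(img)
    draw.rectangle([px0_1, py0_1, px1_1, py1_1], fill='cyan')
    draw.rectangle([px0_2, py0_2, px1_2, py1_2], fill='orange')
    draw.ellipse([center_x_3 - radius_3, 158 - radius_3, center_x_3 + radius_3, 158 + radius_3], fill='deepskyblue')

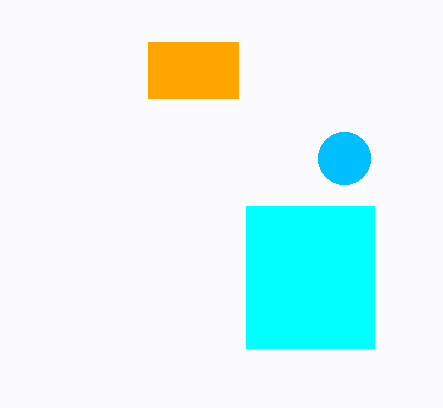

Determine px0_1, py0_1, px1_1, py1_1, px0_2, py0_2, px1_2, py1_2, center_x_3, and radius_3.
px0_1 = 246, py0_1 = 206, px1_1 = 374, py1_1 = 348, px0_2 = 148, py0_2 = 42, px1_2 = 238, py1_2 = 98, center_x_3 = 344, radius_3 = 26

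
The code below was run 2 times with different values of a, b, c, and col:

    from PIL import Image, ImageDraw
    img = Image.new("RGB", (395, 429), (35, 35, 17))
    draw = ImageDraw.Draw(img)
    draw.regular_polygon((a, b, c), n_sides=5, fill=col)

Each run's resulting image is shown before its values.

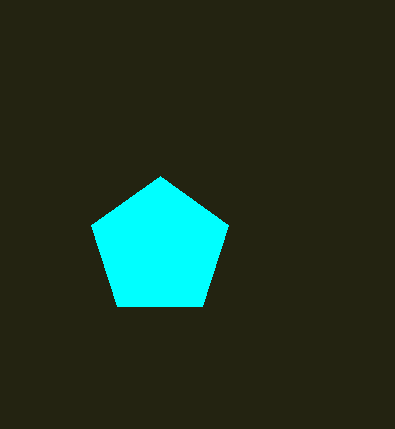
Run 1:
a = 160, b = 248, c = 72, col = 'cyan'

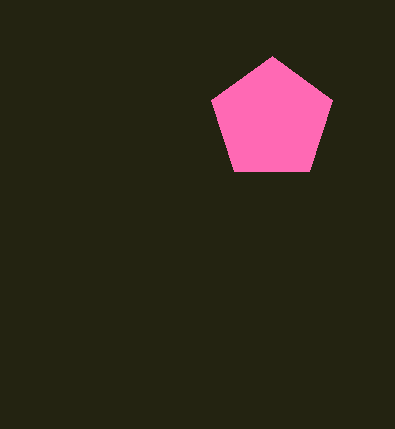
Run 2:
a = 272
b = 120
c = 64
col = 'hotpink'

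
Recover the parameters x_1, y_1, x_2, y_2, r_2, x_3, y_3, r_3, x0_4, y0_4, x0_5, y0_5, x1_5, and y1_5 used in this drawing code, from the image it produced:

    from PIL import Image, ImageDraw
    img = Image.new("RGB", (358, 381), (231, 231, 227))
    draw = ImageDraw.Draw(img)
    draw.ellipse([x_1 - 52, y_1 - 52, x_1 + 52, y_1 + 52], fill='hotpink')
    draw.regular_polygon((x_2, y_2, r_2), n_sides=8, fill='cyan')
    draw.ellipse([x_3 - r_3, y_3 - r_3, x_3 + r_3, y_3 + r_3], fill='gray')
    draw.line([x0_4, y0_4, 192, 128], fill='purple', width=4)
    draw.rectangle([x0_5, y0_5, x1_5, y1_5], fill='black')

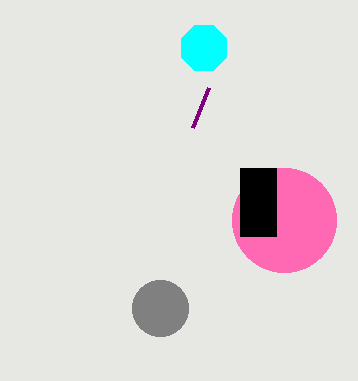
x_1 = 284, y_1 = 220, x_2 = 204, y_2 = 48, r_2 = 24, x_3 = 160, y_3 = 308, r_3 = 28, x0_4 = 208, y0_4 = 88, x0_5 = 240, y0_5 = 168, x1_5 = 276, y1_5 = 236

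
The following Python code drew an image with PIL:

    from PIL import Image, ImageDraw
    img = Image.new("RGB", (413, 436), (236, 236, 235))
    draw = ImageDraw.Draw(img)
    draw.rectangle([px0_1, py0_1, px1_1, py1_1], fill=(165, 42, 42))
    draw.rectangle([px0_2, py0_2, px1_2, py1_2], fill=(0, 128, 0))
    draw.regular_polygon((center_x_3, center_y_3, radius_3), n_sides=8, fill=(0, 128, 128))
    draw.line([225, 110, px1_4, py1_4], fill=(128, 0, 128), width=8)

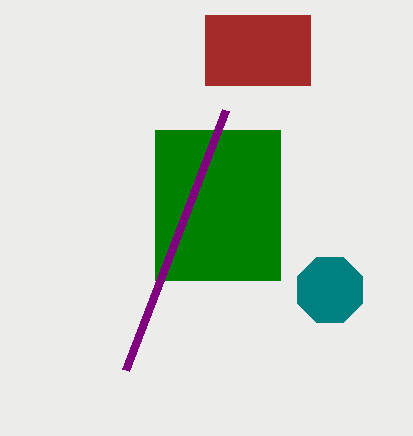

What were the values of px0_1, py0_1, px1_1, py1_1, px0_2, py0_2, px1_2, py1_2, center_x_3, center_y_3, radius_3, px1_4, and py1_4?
px0_1 = 205
py0_1 = 15
px1_1 = 310
py1_1 = 85
px0_2 = 155
py0_2 = 130
px1_2 = 280
py1_2 = 280
center_x_3 = 330
center_y_3 = 290
radius_3 = 35
px1_4 = 125
py1_4 = 370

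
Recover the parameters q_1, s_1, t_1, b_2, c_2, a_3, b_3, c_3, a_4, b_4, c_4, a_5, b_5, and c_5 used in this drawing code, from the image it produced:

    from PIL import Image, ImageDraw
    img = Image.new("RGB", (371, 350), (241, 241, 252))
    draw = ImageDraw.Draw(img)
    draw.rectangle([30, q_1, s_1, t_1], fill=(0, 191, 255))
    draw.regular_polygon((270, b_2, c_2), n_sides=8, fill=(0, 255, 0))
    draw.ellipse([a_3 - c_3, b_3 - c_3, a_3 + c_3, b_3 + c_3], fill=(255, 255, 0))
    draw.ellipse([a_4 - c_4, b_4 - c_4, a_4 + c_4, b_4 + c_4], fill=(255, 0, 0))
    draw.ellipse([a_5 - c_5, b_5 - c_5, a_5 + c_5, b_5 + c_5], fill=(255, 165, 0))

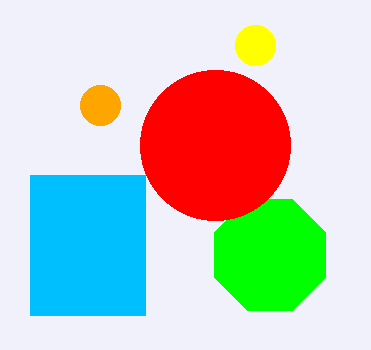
q_1 = 175; s_1 = 145; t_1 = 315; b_2 = 255; c_2 = 60; a_3 = 255; b_3 = 45; c_3 = 20; a_4 = 215; b_4 = 145; c_4 = 75; a_5 = 100; b_5 = 105; c_5 = 20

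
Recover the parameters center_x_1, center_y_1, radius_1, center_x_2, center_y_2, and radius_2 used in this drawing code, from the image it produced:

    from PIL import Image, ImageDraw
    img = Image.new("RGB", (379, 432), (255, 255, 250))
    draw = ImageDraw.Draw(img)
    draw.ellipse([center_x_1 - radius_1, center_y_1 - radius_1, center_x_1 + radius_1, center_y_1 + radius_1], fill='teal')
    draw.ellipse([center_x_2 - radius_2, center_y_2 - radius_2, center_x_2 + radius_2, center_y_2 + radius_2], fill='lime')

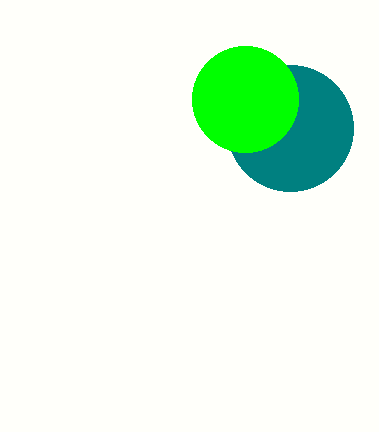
center_x_1 = 290, center_y_1 = 128, radius_1 = 63, center_x_2 = 245, center_y_2 = 99, radius_2 = 53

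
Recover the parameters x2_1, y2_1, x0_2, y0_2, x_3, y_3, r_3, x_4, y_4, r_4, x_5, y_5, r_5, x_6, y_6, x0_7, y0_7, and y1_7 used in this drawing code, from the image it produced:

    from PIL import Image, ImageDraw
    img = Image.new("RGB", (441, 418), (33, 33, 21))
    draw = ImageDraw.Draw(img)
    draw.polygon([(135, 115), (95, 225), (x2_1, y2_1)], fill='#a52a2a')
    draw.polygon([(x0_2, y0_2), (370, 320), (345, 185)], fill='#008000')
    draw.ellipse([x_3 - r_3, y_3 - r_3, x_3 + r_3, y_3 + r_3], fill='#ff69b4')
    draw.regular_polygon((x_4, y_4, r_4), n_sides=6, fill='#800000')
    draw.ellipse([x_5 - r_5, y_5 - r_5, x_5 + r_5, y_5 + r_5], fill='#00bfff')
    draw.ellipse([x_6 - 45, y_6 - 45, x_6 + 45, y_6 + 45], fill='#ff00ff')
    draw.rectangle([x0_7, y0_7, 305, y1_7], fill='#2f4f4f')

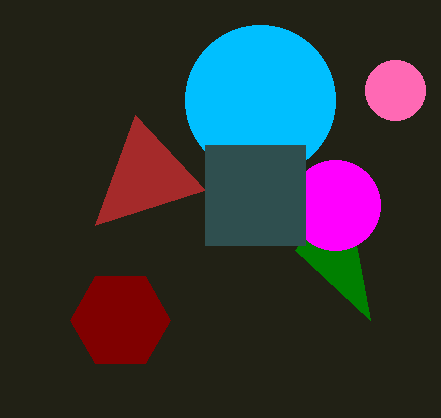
x2_1 = 205
y2_1 = 190
x0_2 = 295
y0_2 = 250
x_3 = 395
y_3 = 90
r_3 = 30
x_4 = 120
y_4 = 320
r_4 = 50
x_5 = 260
y_5 = 100
r_5 = 75
x_6 = 335
y_6 = 205
x0_7 = 205
y0_7 = 145
y1_7 = 245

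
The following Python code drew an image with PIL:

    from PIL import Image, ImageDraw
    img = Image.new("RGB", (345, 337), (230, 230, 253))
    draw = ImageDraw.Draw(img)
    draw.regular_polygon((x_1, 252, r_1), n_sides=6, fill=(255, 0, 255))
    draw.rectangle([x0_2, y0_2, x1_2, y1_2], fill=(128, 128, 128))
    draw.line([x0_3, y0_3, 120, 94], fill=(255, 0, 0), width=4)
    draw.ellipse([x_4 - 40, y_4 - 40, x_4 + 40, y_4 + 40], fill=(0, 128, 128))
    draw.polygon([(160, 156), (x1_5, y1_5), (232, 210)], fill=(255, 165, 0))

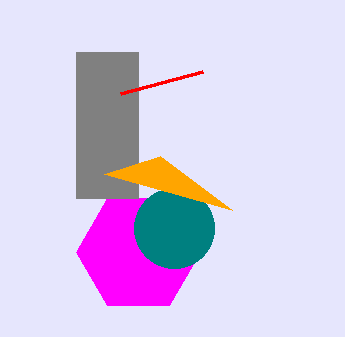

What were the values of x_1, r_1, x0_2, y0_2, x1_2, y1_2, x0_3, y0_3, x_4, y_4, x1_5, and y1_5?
x_1 = 138
r_1 = 62
x0_2 = 76
y0_2 = 52
x1_2 = 138
y1_2 = 198
x0_3 = 202
y0_3 = 72
x_4 = 174
y_4 = 228
x1_5 = 104
y1_5 = 174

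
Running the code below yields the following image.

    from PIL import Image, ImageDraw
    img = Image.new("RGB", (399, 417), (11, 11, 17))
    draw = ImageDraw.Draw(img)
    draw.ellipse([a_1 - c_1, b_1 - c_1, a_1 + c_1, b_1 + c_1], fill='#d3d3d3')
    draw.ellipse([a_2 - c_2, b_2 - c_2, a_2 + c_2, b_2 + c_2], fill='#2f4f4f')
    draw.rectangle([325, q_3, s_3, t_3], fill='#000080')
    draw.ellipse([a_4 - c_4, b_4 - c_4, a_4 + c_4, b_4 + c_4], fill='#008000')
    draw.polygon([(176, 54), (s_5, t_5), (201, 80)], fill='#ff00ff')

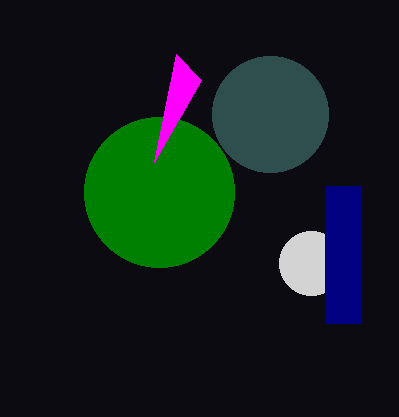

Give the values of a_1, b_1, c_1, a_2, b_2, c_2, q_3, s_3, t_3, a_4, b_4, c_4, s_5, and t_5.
a_1 = 311, b_1 = 263, c_1 = 32, a_2 = 270, b_2 = 114, c_2 = 58, q_3 = 186, s_3 = 361, t_3 = 323, a_4 = 159, b_4 = 192, c_4 = 75, s_5 = 154, t_5 = 162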